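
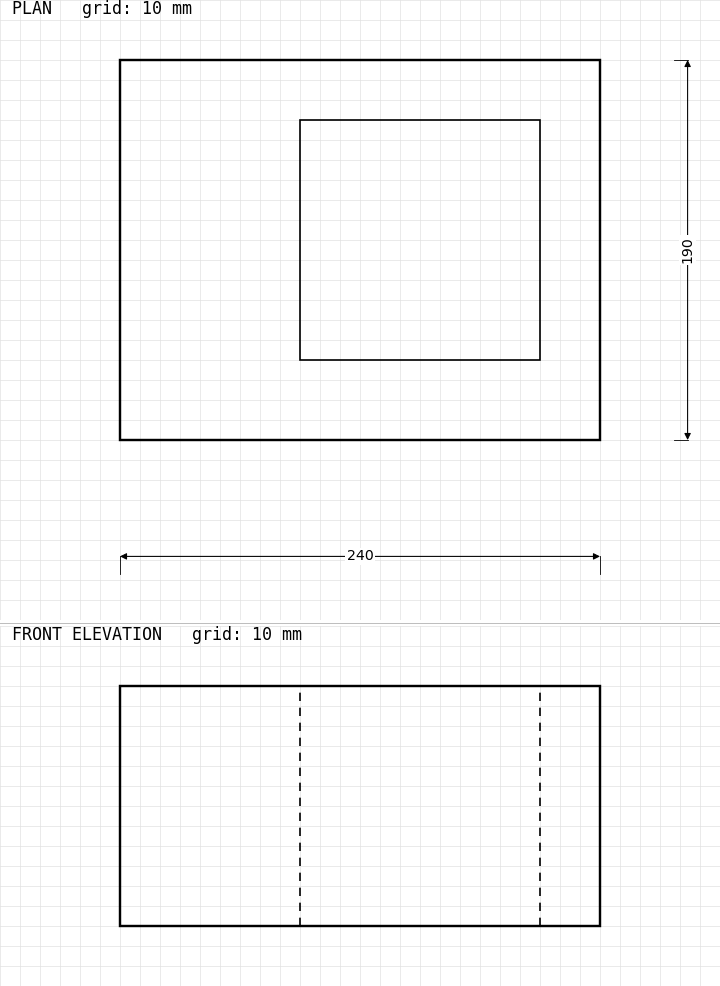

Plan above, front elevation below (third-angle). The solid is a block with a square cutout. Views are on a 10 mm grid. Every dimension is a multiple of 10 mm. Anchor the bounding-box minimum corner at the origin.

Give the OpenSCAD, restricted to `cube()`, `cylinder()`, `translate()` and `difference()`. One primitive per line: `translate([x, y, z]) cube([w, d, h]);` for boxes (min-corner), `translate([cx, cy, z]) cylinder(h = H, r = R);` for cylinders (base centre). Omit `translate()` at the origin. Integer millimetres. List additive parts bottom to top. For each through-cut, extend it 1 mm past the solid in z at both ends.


difference() {
  cube([240, 190, 120]);
  translate([90, 40, -1]) cube([120, 120, 122]);
}


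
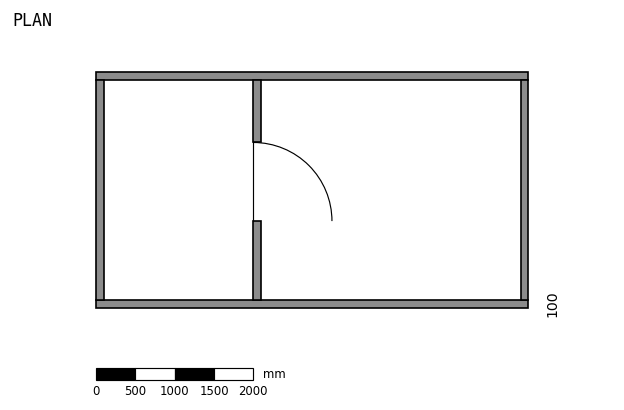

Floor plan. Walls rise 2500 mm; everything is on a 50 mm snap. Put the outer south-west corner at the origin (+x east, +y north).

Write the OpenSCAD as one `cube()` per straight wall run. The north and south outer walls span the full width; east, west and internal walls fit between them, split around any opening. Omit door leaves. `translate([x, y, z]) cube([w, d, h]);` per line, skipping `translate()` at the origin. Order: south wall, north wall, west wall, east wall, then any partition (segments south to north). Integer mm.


cube([5500, 100, 2500]);
translate([0, 2900, 0]) cube([5500, 100, 2500]);
translate([0, 100, 0]) cube([100, 2800, 2500]);
translate([5400, 100, 0]) cube([100, 2800, 2500]);
translate([2000, 100, 0]) cube([100, 1000, 2500]);
translate([2000, 2100, 0]) cube([100, 800, 2500]);


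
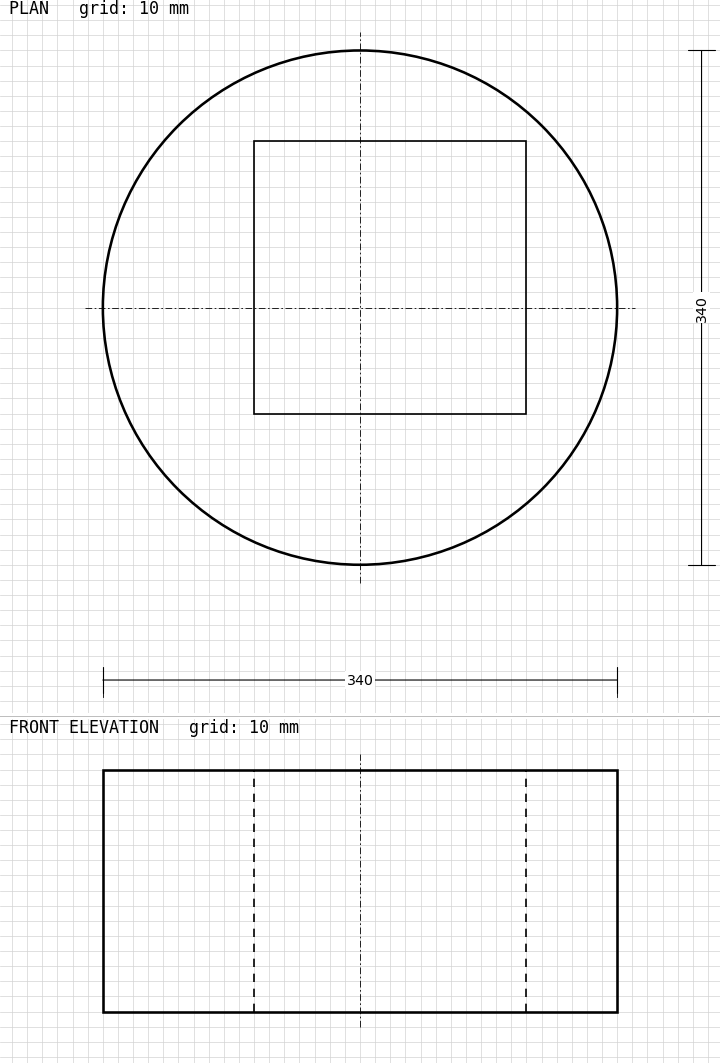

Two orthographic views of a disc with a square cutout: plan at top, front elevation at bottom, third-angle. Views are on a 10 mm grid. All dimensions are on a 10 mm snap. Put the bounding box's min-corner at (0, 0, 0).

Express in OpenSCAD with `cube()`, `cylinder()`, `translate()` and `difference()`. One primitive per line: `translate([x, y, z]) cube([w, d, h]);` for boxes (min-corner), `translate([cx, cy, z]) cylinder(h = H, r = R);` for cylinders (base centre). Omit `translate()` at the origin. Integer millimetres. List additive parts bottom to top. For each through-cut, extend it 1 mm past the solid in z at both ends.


difference() {
  translate([170, 170, 0]) cylinder(h = 160, r = 170);
  translate([100, 100, -1]) cube([180, 180, 162]);
}


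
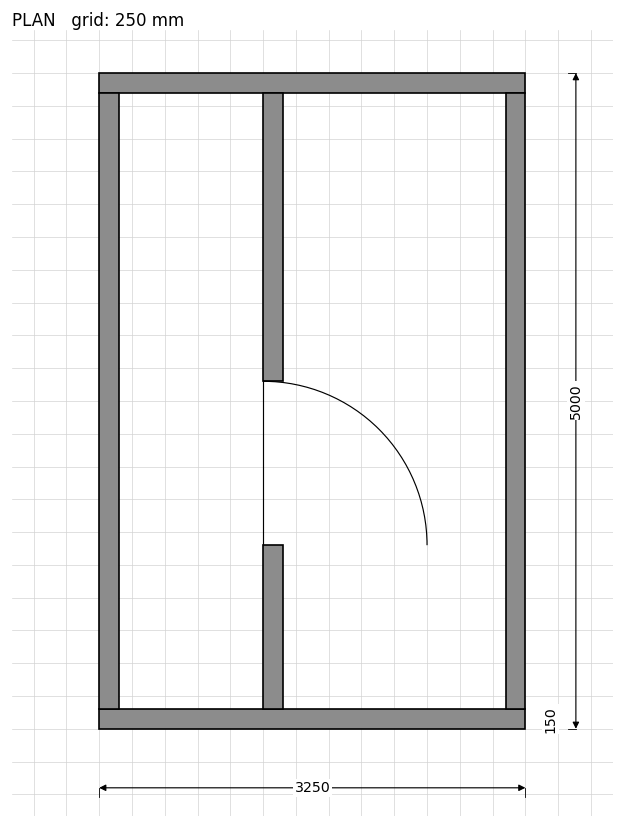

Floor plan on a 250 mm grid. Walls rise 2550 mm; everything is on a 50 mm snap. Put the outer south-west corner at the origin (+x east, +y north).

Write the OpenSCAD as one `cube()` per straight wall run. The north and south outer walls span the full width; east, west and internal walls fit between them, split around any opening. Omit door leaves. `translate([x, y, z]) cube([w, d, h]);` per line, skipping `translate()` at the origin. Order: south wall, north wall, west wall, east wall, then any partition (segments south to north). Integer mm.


cube([3250, 150, 2550]);
translate([0, 4850, 0]) cube([3250, 150, 2550]);
translate([0, 150, 0]) cube([150, 4700, 2550]);
translate([3100, 150, 0]) cube([150, 4700, 2550]);
translate([1250, 150, 0]) cube([150, 1250, 2550]);
translate([1250, 2650, 0]) cube([150, 2200, 2550]);


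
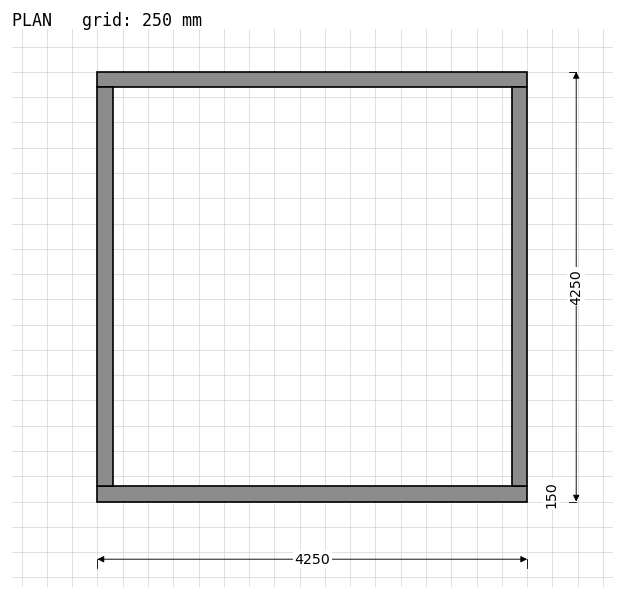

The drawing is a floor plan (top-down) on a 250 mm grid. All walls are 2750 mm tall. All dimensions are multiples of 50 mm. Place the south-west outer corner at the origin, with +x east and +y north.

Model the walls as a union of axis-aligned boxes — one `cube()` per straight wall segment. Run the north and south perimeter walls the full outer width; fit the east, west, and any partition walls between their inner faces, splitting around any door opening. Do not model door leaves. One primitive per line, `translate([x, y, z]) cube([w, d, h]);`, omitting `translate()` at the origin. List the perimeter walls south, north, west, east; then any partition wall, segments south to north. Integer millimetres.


cube([4250, 150, 2750]);
translate([0, 4100, 0]) cube([4250, 150, 2750]);
translate([0, 150, 0]) cube([150, 3950, 2750]);
translate([4100, 150, 0]) cube([150, 3950, 2750]);


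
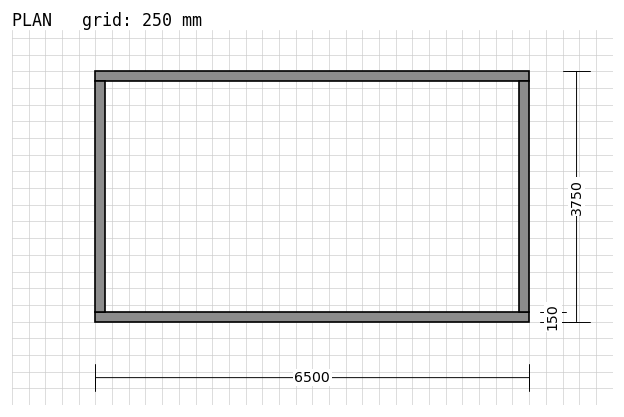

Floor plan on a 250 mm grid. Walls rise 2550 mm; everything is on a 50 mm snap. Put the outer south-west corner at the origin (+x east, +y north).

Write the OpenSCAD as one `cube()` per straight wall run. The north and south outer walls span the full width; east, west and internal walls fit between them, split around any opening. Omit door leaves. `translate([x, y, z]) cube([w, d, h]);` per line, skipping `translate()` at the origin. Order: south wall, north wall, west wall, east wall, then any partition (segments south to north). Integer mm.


cube([6500, 150, 2550]);
translate([0, 3600, 0]) cube([6500, 150, 2550]);
translate([0, 150, 0]) cube([150, 3450, 2550]);
translate([6350, 150, 0]) cube([150, 3450, 2550]);


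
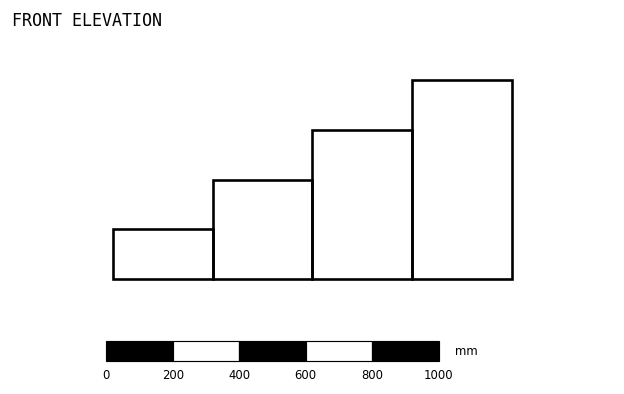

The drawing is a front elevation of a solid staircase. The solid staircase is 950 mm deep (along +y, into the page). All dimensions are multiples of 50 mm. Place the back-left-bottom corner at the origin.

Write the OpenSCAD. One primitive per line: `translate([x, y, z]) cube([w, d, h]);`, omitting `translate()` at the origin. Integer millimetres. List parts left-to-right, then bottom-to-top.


cube([300, 950, 150]);
translate([300, 0, 0]) cube([300, 950, 300]);
translate([600, 0, 0]) cube([300, 950, 450]);
translate([900, 0, 0]) cube([300, 950, 600]);


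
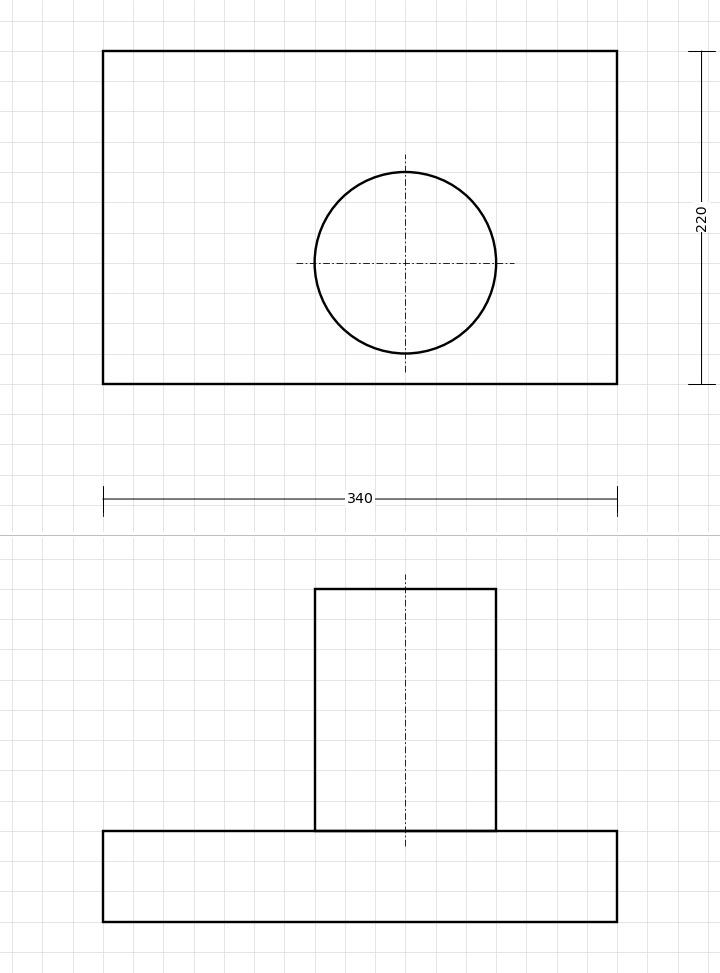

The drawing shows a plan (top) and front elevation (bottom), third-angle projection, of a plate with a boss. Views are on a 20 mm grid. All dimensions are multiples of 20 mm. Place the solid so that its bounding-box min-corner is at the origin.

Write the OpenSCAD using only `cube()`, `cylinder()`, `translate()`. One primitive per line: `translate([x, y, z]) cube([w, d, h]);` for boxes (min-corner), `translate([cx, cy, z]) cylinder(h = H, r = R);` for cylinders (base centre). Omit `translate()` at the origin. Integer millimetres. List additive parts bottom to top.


cube([340, 220, 60]);
translate([200, 80, 60]) cylinder(h = 160, r = 60);


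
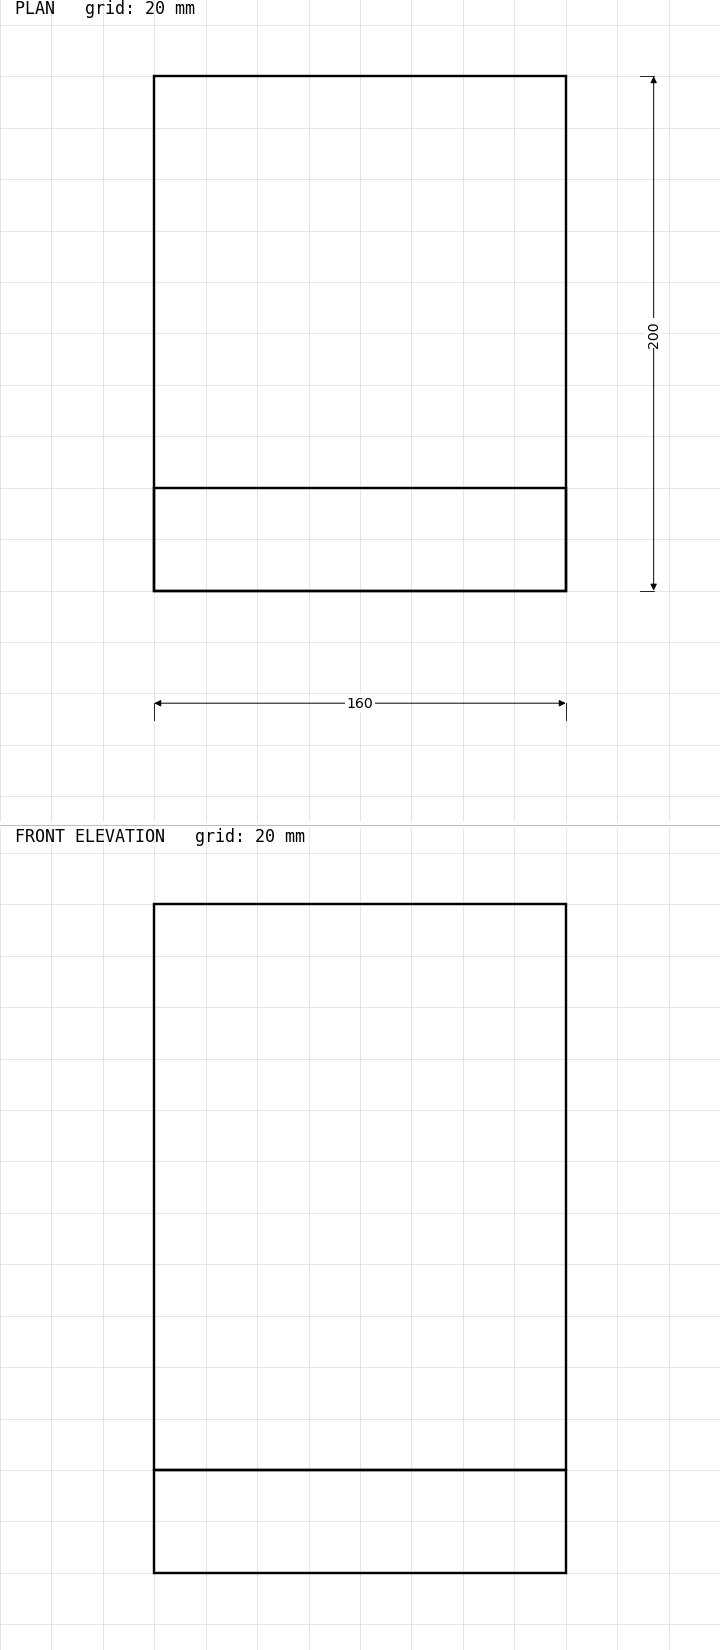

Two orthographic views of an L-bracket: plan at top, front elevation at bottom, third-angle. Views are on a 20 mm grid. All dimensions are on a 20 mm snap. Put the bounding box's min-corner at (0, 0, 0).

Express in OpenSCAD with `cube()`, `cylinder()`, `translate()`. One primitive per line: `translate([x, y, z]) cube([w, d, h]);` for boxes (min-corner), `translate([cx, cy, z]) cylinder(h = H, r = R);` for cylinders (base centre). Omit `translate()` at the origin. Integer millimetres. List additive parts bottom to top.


cube([160, 200, 40]);
translate([0, 0, 40]) cube([160, 40, 220]);


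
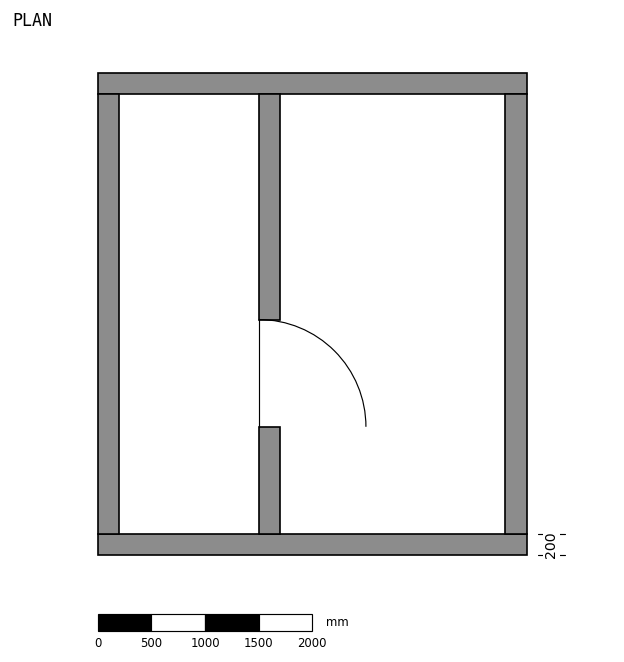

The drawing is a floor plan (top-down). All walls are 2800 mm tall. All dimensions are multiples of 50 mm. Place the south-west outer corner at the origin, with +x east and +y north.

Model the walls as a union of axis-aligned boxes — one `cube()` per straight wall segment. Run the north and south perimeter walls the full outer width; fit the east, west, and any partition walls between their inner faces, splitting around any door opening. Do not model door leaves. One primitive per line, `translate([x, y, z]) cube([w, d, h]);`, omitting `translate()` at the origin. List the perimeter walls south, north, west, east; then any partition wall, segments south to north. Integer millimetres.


cube([4000, 200, 2800]);
translate([0, 4300, 0]) cube([4000, 200, 2800]);
translate([0, 200, 0]) cube([200, 4100, 2800]);
translate([3800, 200, 0]) cube([200, 4100, 2800]);
translate([1500, 200, 0]) cube([200, 1000, 2800]);
translate([1500, 2200, 0]) cube([200, 2100, 2800]);


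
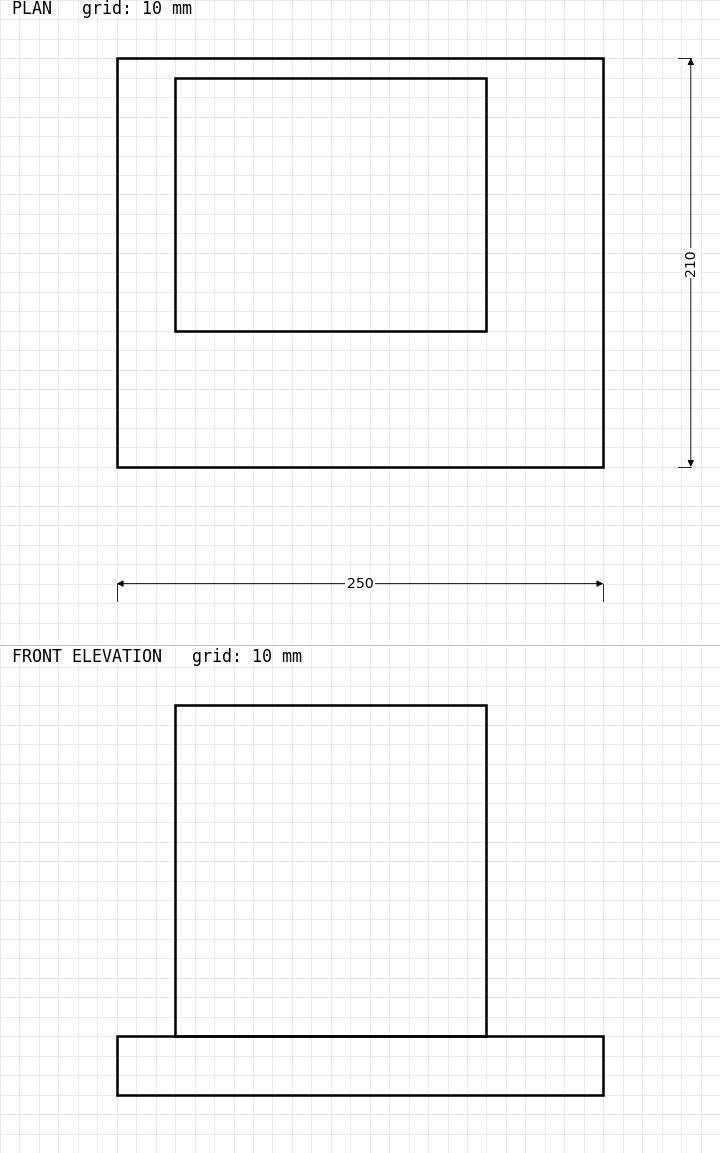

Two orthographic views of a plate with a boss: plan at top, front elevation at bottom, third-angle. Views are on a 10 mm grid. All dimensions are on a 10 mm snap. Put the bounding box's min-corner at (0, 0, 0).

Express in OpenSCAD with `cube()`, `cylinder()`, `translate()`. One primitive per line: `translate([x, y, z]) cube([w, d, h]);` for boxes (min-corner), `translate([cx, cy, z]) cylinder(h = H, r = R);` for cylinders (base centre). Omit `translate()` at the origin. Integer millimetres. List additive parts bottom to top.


cube([250, 210, 30]);
translate([30, 70, 30]) cube([160, 130, 170]);


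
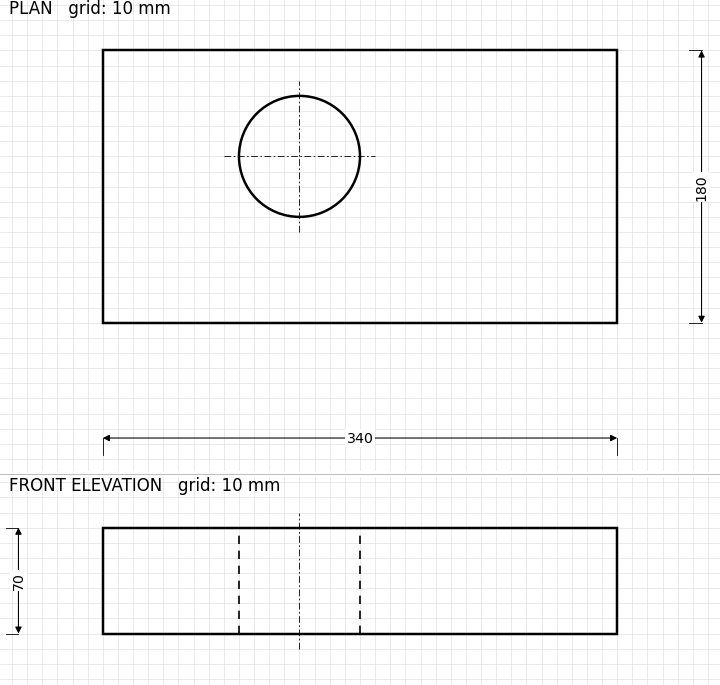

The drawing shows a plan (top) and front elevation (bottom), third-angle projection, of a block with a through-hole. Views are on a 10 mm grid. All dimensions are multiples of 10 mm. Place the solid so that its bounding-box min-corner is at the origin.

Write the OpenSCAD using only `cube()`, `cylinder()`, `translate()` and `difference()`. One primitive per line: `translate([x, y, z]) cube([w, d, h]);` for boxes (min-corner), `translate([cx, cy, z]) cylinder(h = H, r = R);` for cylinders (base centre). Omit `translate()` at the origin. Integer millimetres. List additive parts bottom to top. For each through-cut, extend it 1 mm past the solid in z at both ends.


difference() {
  cube([340, 180, 70]);
  translate([130, 110, -1]) cylinder(h = 72, r = 40);
}


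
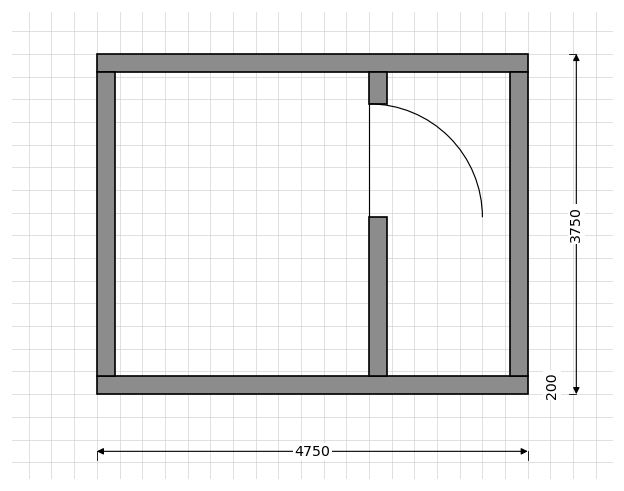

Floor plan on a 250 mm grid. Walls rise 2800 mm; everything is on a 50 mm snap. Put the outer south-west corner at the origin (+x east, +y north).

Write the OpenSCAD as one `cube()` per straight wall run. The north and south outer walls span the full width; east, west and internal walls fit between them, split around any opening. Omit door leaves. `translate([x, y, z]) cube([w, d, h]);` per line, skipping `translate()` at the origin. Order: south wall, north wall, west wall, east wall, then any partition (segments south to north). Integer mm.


cube([4750, 200, 2800]);
translate([0, 3550, 0]) cube([4750, 200, 2800]);
translate([0, 200, 0]) cube([200, 3350, 2800]);
translate([4550, 200, 0]) cube([200, 3350, 2800]);
translate([3000, 200, 0]) cube([200, 1750, 2800]);
translate([3000, 3200, 0]) cube([200, 350, 2800]);


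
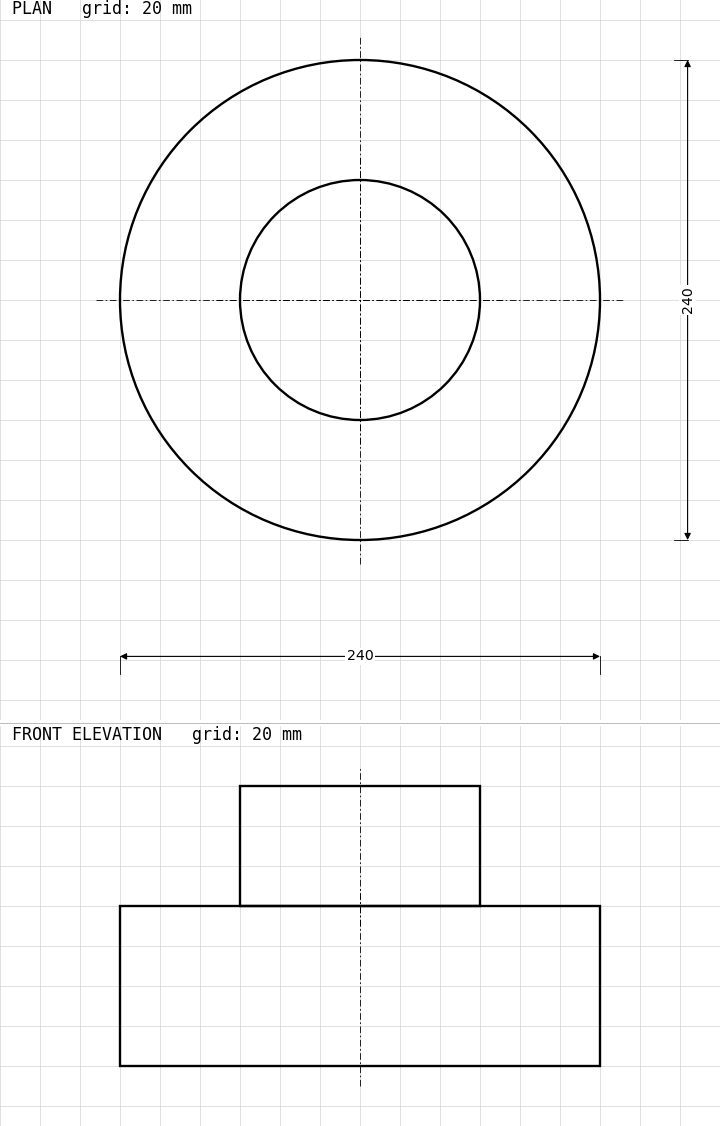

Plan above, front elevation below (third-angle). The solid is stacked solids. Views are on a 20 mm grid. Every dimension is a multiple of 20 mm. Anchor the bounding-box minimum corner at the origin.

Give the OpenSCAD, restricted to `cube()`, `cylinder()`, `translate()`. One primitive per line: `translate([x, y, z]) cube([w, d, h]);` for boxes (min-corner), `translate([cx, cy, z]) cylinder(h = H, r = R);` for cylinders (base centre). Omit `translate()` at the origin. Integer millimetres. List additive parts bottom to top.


translate([120, 120, 0]) cylinder(h = 80, r = 120);
translate([120, 120, 80]) cylinder(h = 60, r = 60);


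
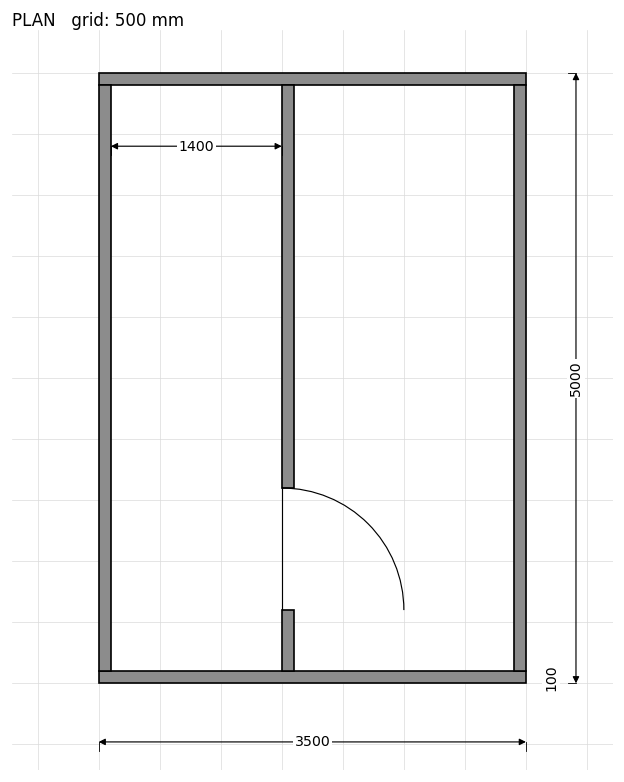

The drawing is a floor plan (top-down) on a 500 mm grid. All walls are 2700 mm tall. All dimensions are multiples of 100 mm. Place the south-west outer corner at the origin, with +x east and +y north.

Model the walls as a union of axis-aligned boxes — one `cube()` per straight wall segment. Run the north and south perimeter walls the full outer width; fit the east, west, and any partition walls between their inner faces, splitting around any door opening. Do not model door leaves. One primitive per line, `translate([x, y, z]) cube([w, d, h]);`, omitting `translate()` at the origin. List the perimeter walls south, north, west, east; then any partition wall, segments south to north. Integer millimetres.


cube([3500, 100, 2700]);
translate([0, 4900, 0]) cube([3500, 100, 2700]);
translate([0, 100, 0]) cube([100, 4800, 2700]);
translate([3400, 100, 0]) cube([100, 4800, 2700]);
translate([1500, 100, 0]) cube([100, 500, 2700]);
translate([1500, 1600, 0]) cube([100, 3300, 2700]);


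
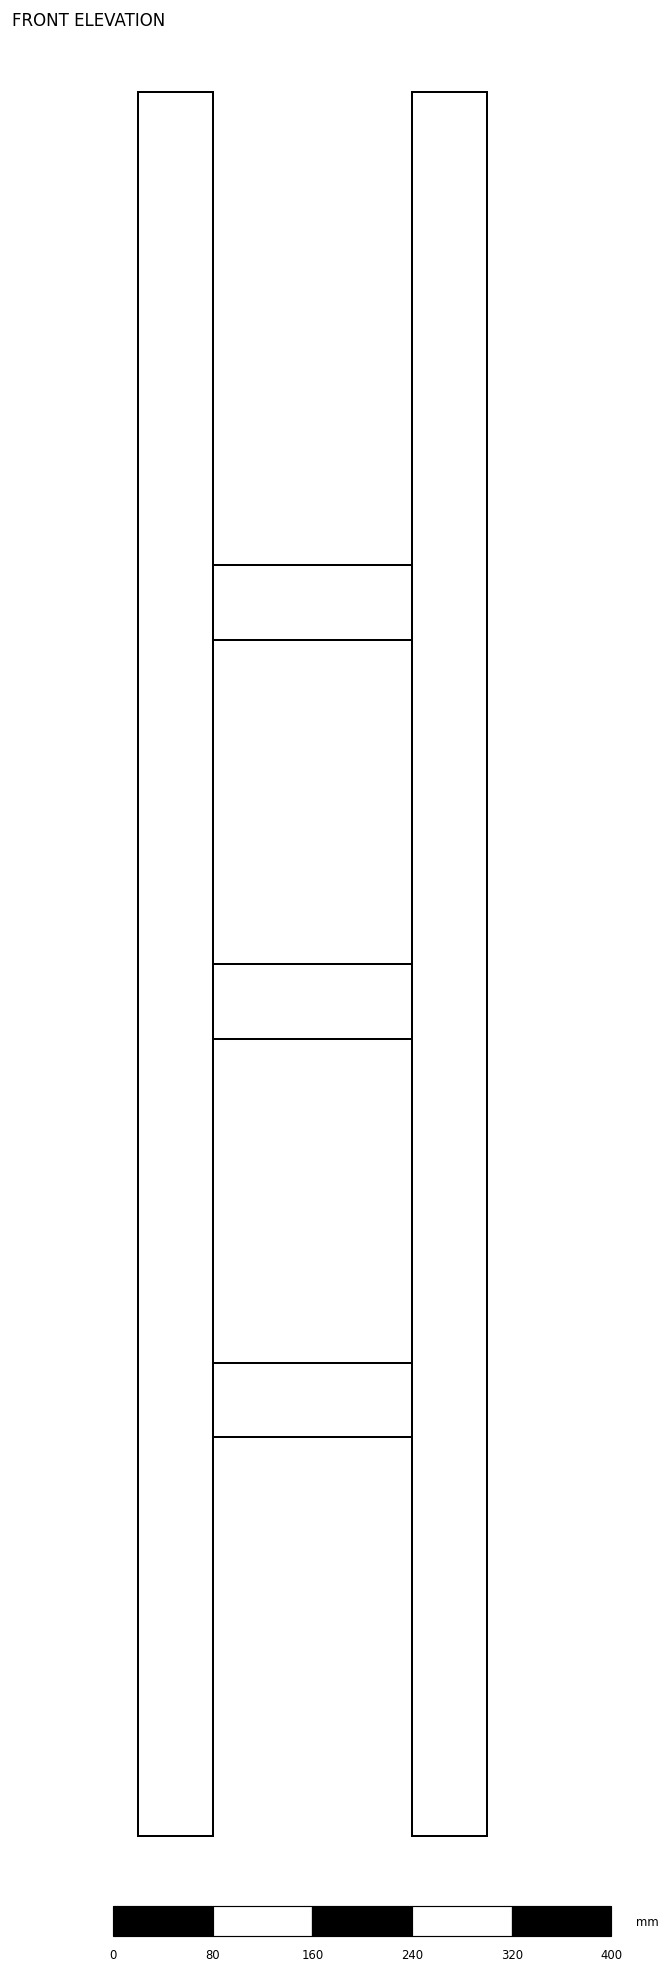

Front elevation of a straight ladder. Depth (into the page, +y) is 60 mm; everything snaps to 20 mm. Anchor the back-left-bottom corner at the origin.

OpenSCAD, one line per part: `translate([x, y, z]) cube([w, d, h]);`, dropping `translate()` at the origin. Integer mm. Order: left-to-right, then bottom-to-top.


cube([60, 60, 1400]);
translate([60, 0, 320]) cube([160, 60, 60]);
translate([60, 0, 640]) cube([160, 60, 60]);
translate([60, 0, 960]) cube([160, 60, 60]);
translate([220, 0, 0]) cube([60, 60, 1400]);


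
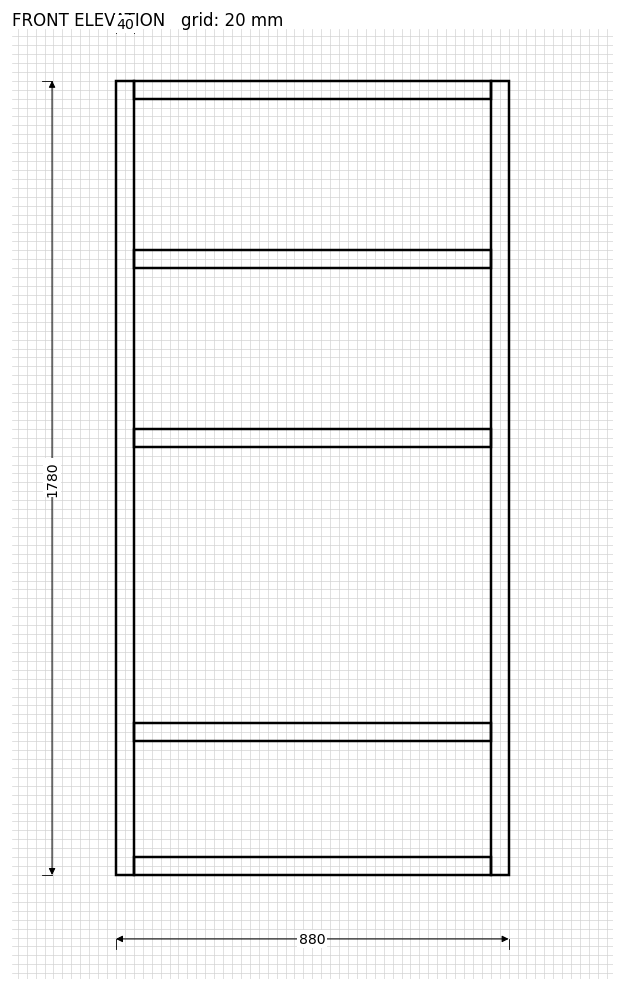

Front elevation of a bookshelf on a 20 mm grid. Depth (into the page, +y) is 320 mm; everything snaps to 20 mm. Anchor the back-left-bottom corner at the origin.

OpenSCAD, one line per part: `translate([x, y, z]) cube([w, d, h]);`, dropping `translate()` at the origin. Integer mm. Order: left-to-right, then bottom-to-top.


cube([40, 320, 1780]);
translate([40, 0, 0]) cube([800, 320, 40]);
translate([40, 0, 300]) cube([800, 320, 40]);
translate([40, 0, 960]) cube([800, 320, 40]);
translate([40, 0, 1360]) cube([800, 320, 40]);
translate([40, 0, 1740]) cube([800, 320, 40]);
translate([840, 0, 0]) cube([40, 320, 1780]);


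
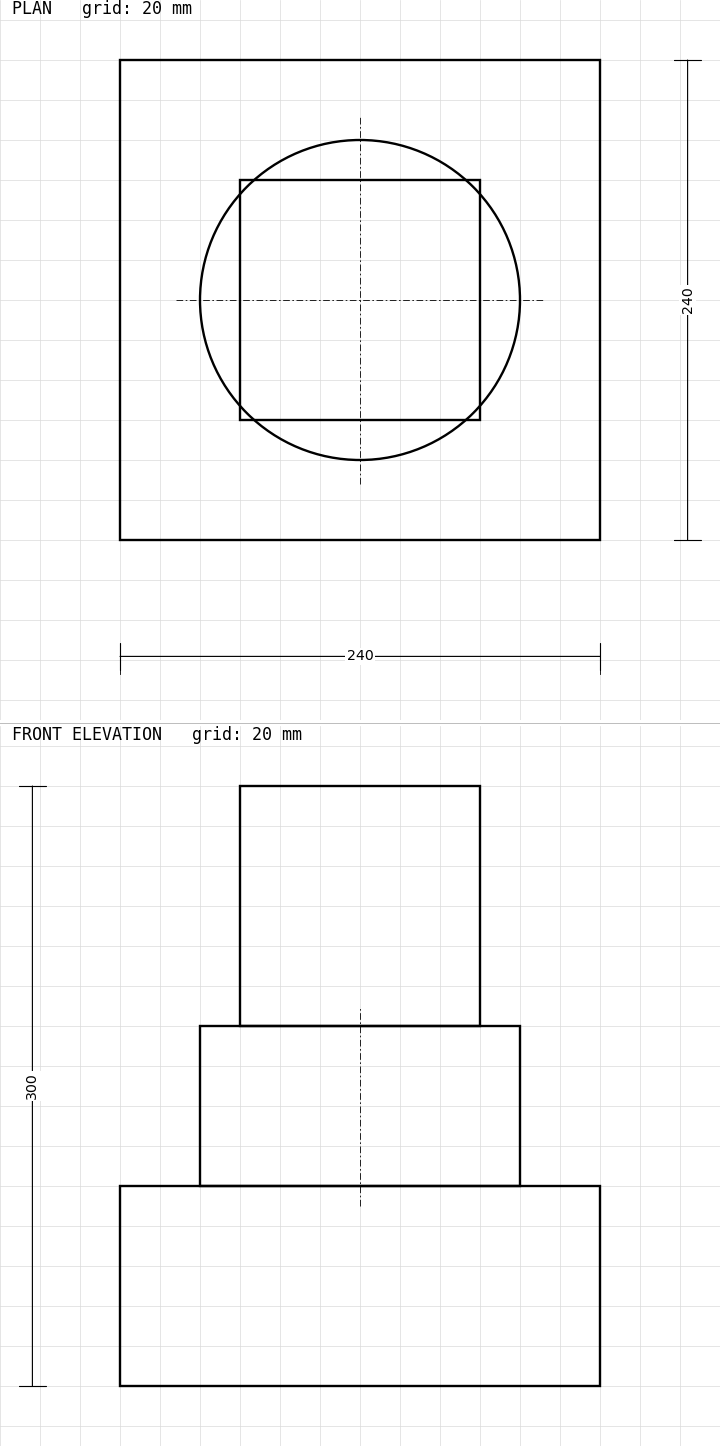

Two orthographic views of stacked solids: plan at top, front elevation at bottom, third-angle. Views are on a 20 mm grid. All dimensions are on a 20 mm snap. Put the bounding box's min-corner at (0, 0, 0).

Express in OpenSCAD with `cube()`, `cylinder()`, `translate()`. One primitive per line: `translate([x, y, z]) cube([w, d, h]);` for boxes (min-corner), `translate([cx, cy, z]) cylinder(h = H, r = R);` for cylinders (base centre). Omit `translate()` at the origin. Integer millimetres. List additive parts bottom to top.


cube([240, 240, 100]);
translate([120, 120, 100]) cylinder(h = 80, r = 80);
translate([60, 60, 180]) cube([120, 120, 120]);


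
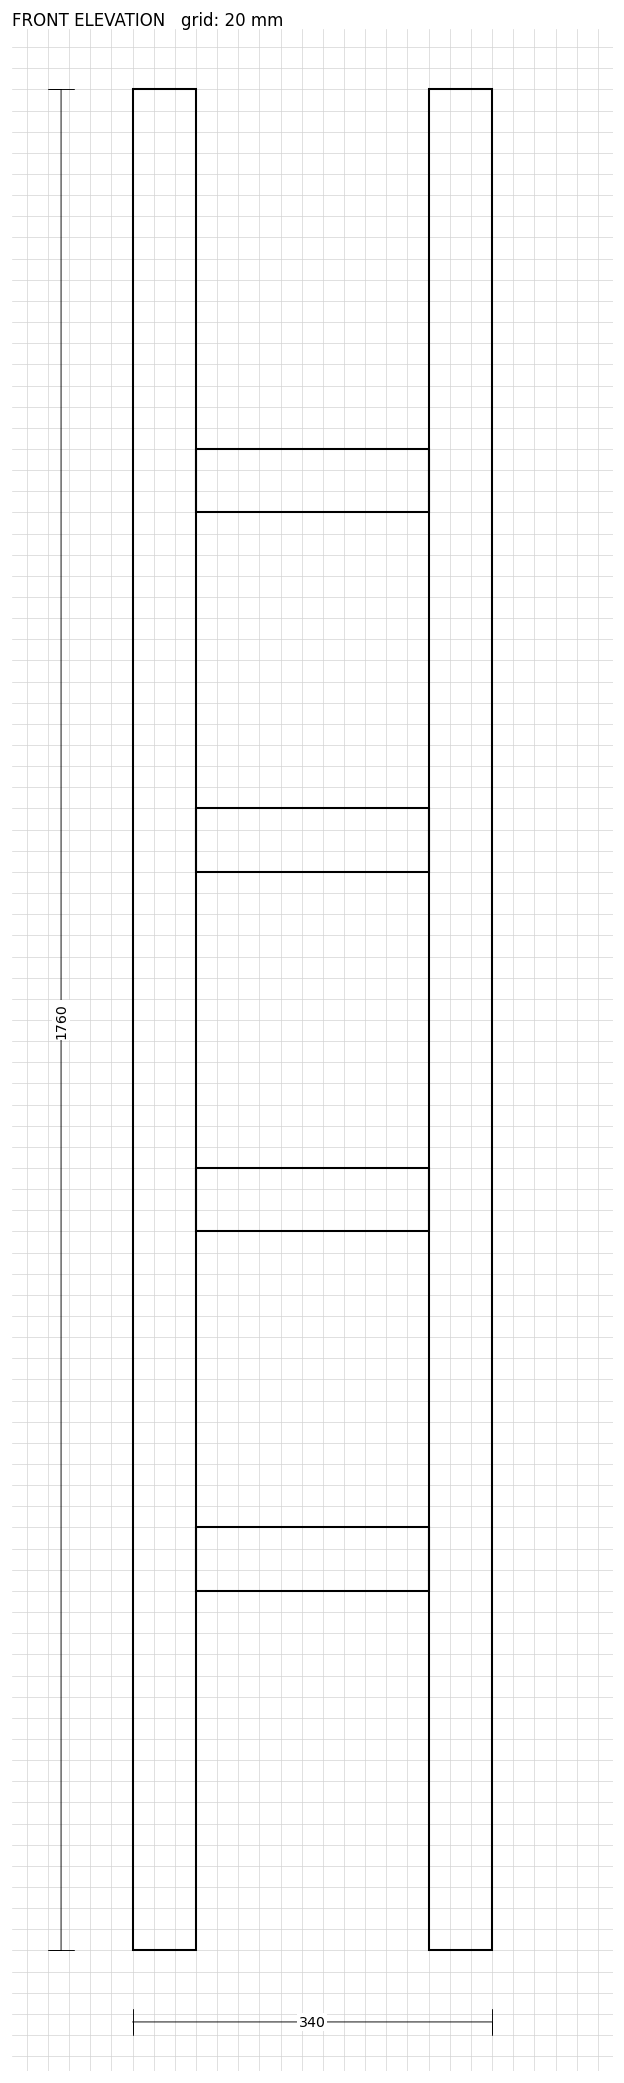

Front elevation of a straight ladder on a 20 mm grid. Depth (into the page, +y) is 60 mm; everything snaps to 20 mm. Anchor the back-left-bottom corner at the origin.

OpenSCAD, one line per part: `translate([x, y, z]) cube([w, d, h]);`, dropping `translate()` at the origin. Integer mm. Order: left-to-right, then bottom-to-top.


cube([60, 60, 1760]);
translate([60, 0, 340]) cube([220, 60, 60]);
translate([60, 0, 680]) cube([220, 60, 60]);
translate([60, 0, 1020]) cube([220, 60, 60]);
translate([60, 0, 1360]) cube([220, 60, 60]);
translate([280, 0, 0]) cube([60, 60, 1760]);


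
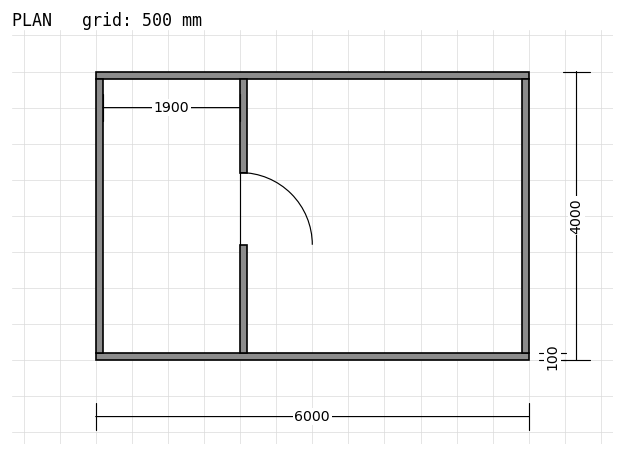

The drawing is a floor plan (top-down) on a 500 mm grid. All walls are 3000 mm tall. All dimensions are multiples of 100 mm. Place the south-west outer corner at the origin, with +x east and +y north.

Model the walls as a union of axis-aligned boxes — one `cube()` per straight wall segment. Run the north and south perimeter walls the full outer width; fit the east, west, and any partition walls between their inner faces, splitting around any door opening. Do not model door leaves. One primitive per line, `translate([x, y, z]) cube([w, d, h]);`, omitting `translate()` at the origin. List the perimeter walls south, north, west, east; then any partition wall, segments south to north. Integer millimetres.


cube([6000, 100, 3000]);
translate([0, 3900, 0]) cube([6000, 100, 3000]);
translate([0, 100, 0]) cube([100, 3800, 3000]);
translate([5900, 100, 0]) cube([100, 3800, 3000]);
translate([2000, 100, 0]) cube([100, 1500, 3000]);
translate([2000, 2600, 0]) cube([100, 1300, 3000]);


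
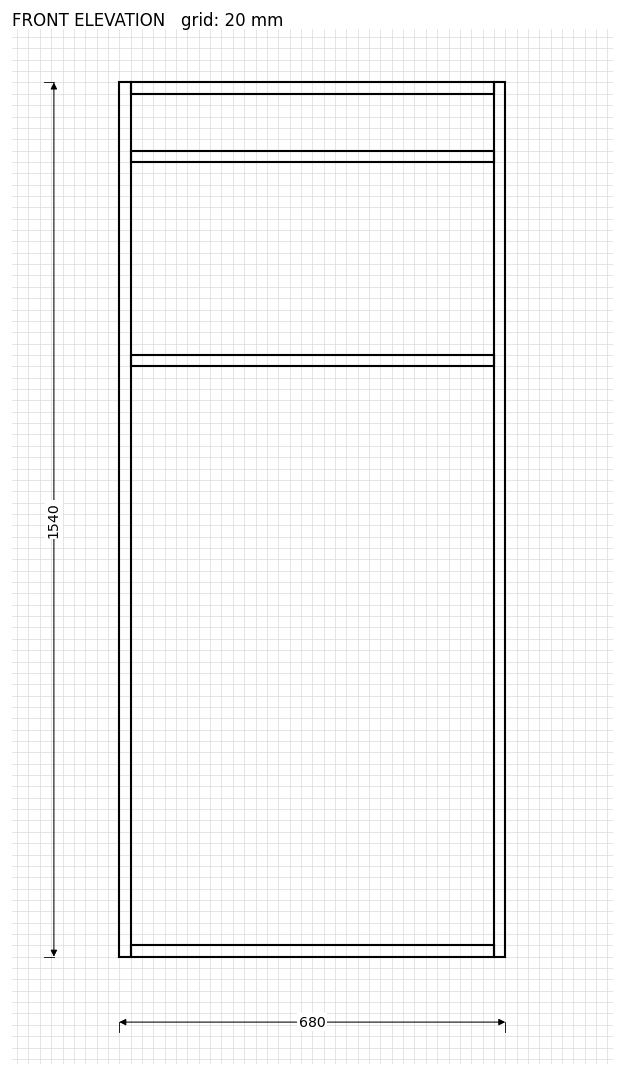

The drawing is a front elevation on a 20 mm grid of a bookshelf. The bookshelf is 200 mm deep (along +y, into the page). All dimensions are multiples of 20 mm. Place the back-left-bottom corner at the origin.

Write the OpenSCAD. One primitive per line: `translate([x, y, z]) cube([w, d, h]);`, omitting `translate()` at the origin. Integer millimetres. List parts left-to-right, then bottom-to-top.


cube([20, 200, 1540]);
translate([20, 0, 0]) cube([640, 200, 20]);
translate([20, 0, 1040]) cube([640, 200, 20]);
translate([20, 0, 1400]) cube([640, 200, 20]);
translate([20, 0, 1520]) cube([640, 200, 20]);
translate([660, 0, 0]) cube([20, 200, 1540]);


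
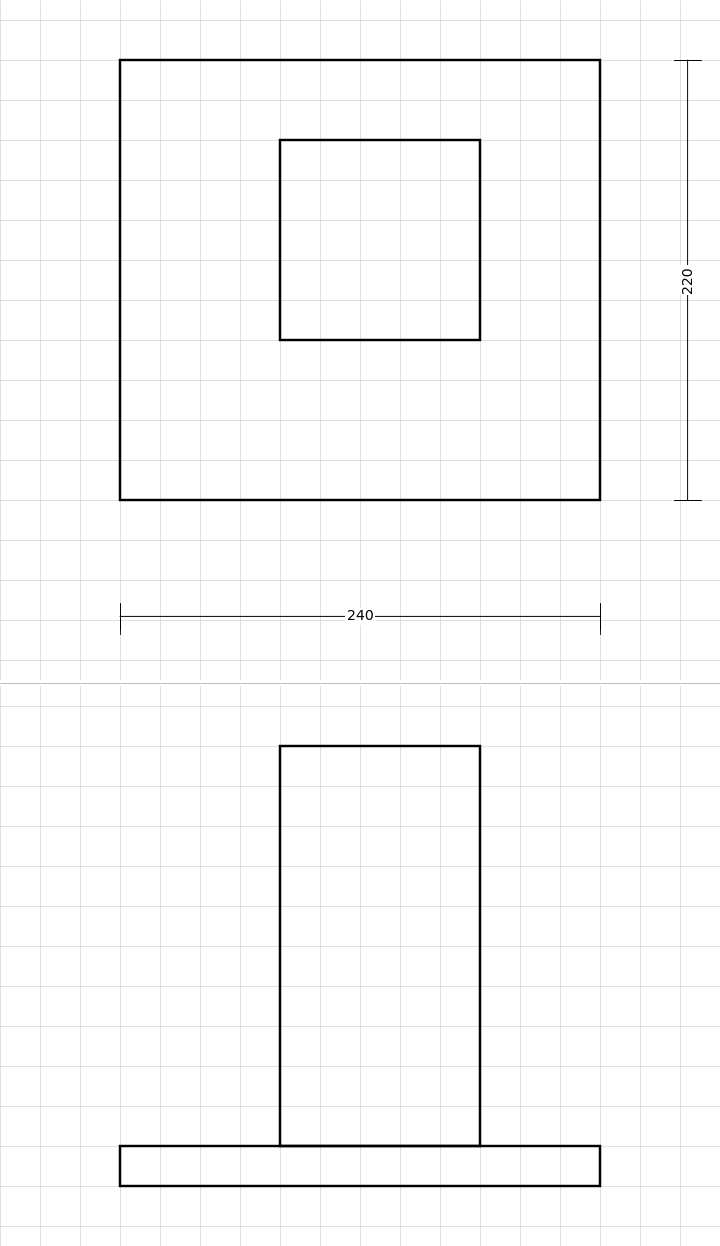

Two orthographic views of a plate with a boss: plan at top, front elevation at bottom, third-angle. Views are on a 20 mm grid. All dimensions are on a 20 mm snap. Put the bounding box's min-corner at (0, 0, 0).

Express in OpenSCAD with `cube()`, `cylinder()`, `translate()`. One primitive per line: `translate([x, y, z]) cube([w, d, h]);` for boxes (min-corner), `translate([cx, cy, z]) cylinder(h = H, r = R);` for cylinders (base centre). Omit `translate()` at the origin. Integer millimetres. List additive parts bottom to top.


cube([240, 220, 20]);
translate([80, 80, 20]) cube([100, 100, 200]);


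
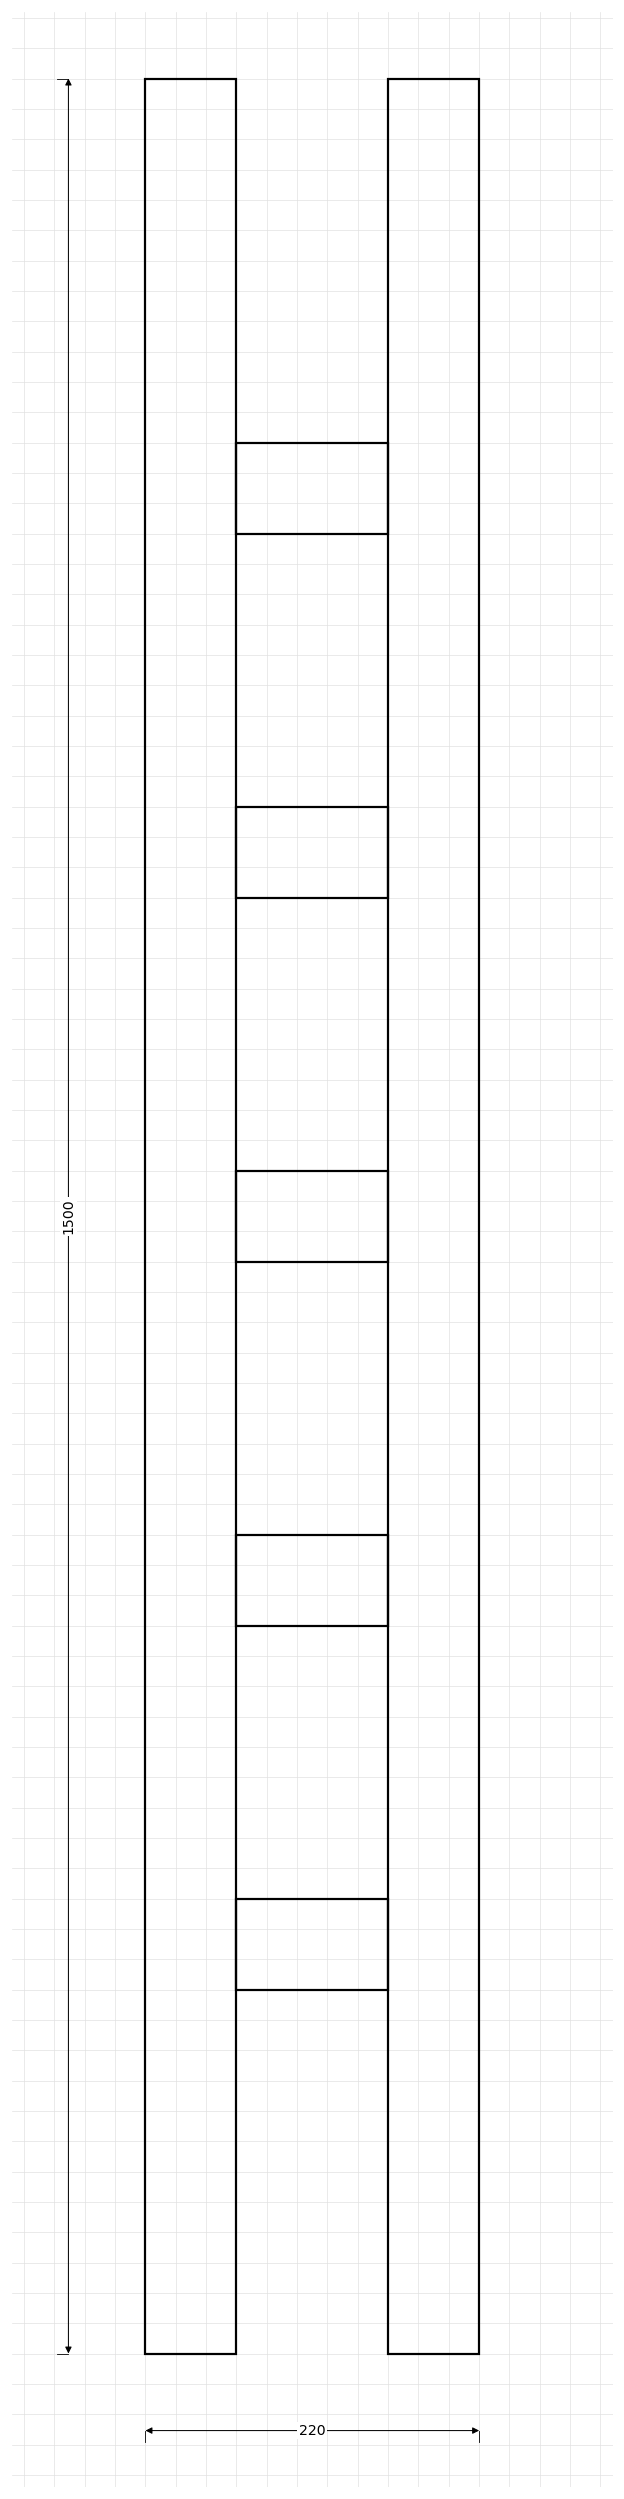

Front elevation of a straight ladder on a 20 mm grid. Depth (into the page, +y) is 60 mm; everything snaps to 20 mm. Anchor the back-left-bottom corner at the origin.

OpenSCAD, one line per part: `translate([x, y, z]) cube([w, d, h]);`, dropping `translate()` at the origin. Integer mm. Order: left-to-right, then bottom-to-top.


cube([60, 60, 1500]);
translate([60, 0, 240]) cube([100, 60, 60]);
translate([60, 0, 480]) cube([100, 60, 60]);
translate([60, 0, 720]) cube([100, 60, 60]);
translate([60, 0, 960]) cube([100, 60, 60]);
translate([60, 0, 1200]) cube([100, 60, 60]);
translate([160, 0, 0]) cube([60, 60, 1500]);


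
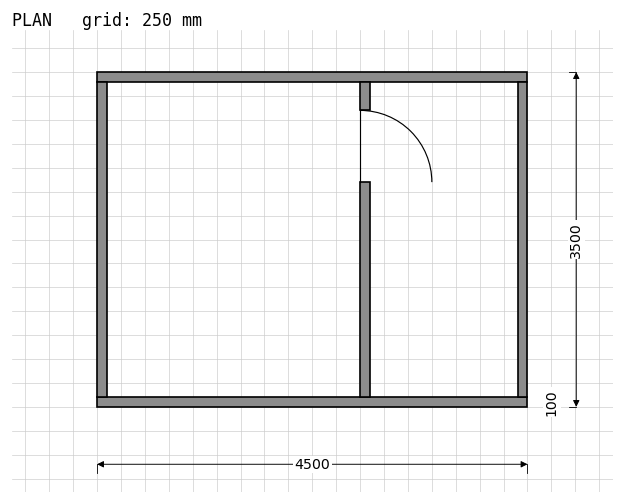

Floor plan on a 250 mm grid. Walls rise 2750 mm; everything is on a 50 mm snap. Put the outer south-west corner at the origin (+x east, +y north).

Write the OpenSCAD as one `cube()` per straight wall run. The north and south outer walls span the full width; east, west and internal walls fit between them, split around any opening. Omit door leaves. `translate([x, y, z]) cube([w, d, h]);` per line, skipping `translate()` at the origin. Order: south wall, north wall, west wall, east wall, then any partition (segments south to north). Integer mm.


cube([4500, 100, 2750]);
translate([0, 3400, 0]) cube([4500, 100, 2750]);
translate([0, 100, 0]) cube([100, 3300, 2750]);
translate([4400, 100, 0]) cube([100, 3300, 2750]);
translate([2750, 100, 0]) cube([100, 2250, 2750]);
translate([2750, 3100, 0]) cube([100, 300, 2750]);


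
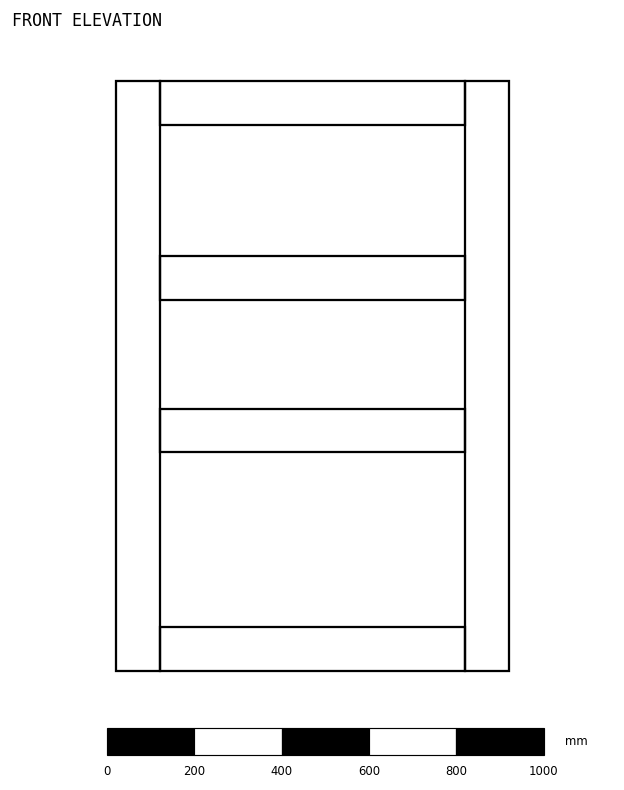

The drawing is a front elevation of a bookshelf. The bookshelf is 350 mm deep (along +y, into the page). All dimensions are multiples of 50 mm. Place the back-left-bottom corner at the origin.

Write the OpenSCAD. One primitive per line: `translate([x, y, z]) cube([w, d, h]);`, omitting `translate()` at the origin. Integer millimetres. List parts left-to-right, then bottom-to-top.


cube([100, 350, 1350]);
translate([100, 0, 0]) cube([700, 350, 100]);
translate([100, 0, 500]) cube([700, 350, 100]);
translate([100, 0, 850]) cube([700, 350, 100]);
translate([100, 0, 1250]) cube([700, 350, 100]);
translate([800, 0, 0]) cube([100, 350, 1350]);


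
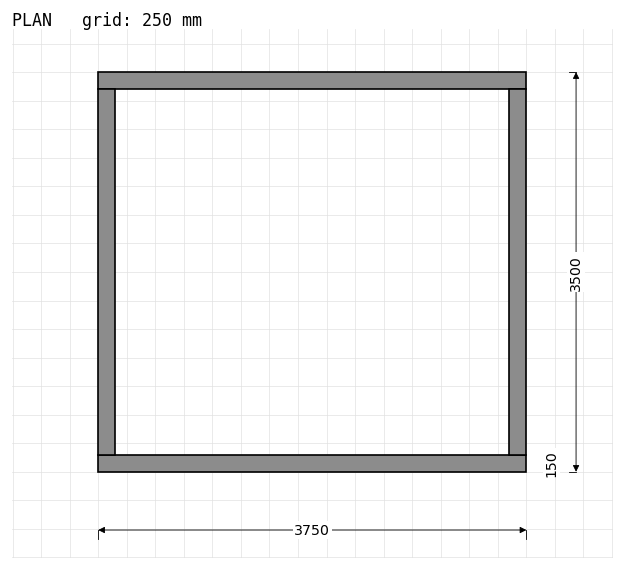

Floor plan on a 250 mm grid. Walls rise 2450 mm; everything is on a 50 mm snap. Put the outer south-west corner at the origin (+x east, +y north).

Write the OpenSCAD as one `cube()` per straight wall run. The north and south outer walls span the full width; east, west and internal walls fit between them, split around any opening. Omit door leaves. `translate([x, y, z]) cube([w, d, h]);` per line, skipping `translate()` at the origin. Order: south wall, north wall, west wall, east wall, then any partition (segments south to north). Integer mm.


cube([3750, 150, 2450]);
translate([0, 3350, 0]) cube([3750, 150, 2450]);
translate([0, 150, 0]) cube([150, 3200, 2450]);
translate([3600, 150, 0]) cube([150, 3200, 2450]);


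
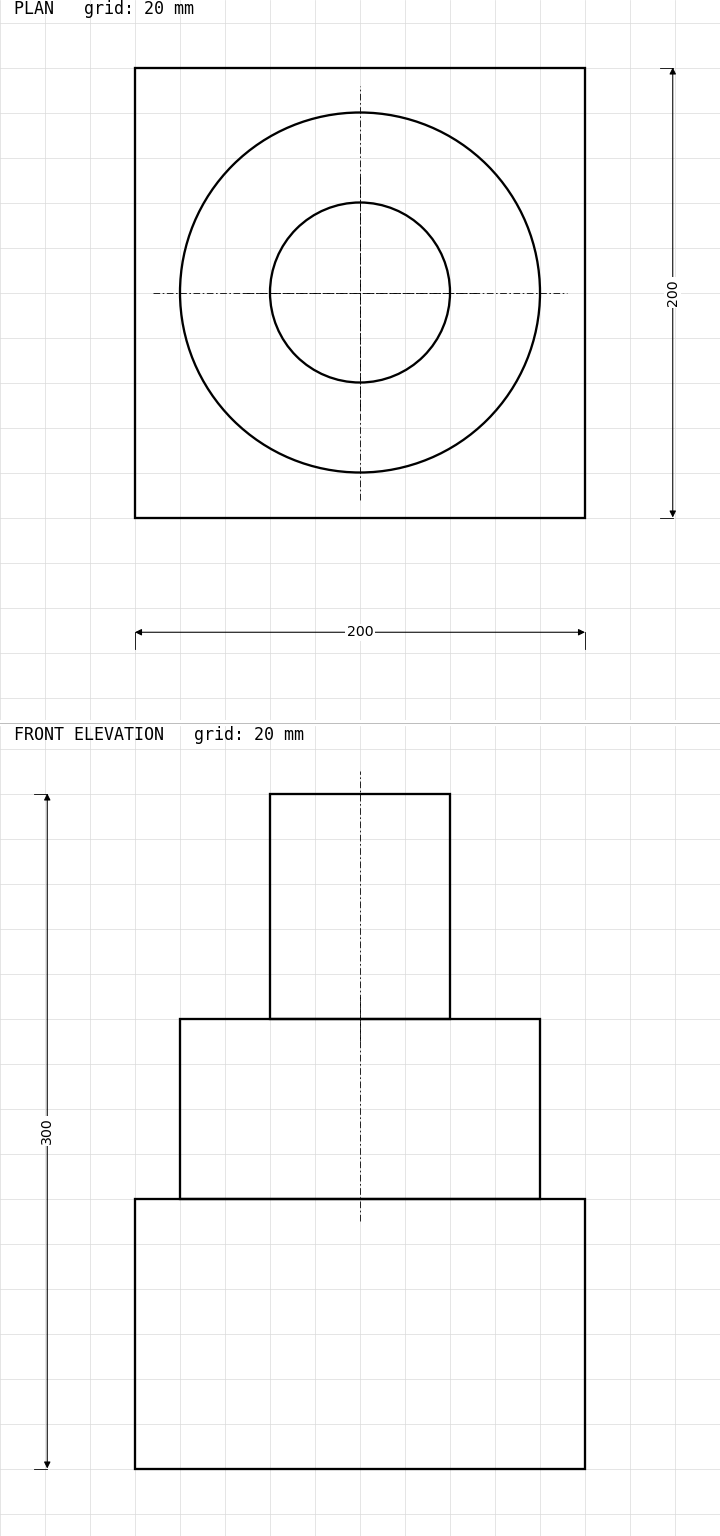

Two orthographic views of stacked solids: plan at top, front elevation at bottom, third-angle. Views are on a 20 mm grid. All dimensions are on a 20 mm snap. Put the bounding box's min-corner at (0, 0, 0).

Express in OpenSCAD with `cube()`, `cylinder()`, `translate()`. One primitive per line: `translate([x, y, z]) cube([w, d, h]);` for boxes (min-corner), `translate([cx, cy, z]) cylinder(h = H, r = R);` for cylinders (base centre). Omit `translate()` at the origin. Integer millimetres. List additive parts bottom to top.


cube([200, 200, 120]);
translate([100, 100, 120]) cylinder(h = 80, r = 80);
translate([100, 100, 200]) cylinder(h = 100, r = 40);


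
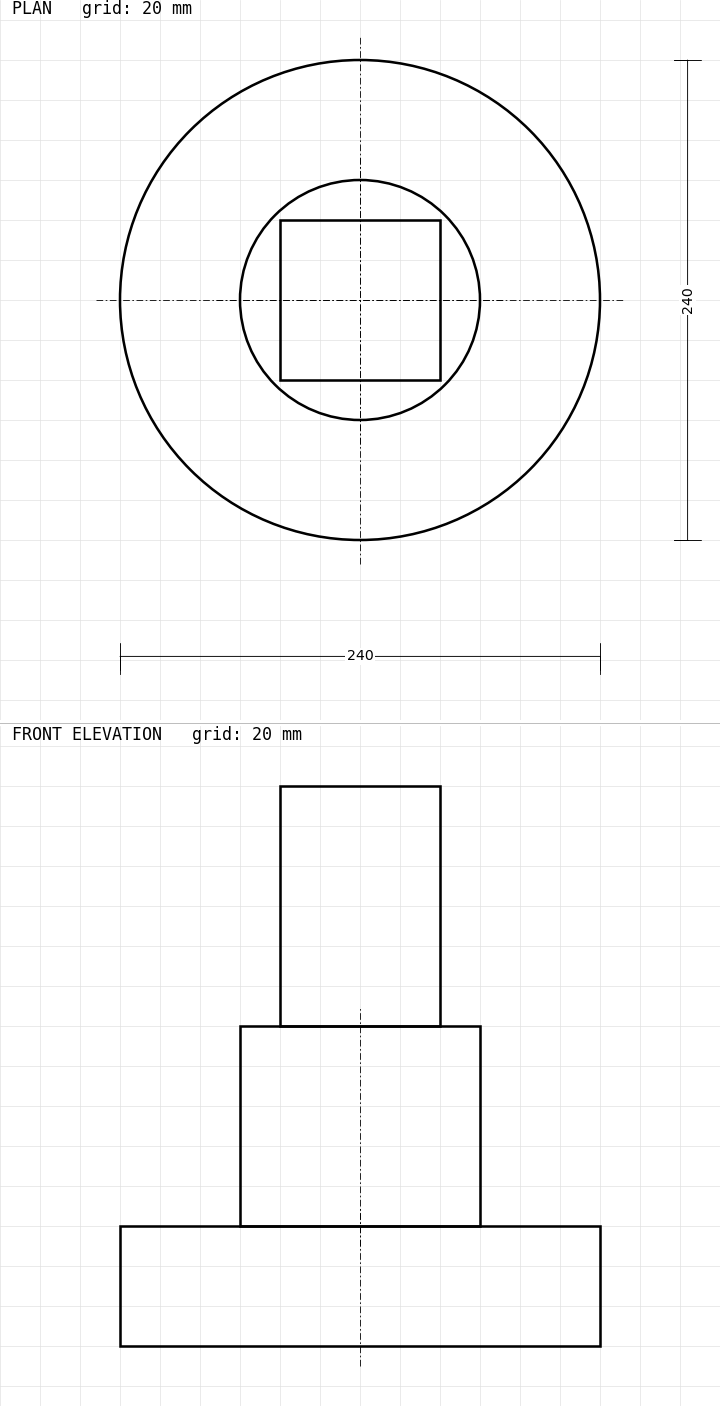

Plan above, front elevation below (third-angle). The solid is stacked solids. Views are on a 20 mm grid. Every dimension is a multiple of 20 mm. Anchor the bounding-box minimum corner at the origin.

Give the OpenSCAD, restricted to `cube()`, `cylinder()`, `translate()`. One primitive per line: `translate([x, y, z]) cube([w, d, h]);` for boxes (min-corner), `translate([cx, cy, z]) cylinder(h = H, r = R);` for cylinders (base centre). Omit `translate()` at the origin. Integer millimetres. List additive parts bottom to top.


translate([120, 120, 0]) cylinder(h = 60, r = 120);
translate([120, 120, 60]) cylinder(h = 100, r = 60);
translate([80, 80, 160]) cube([80, 80, 120]);


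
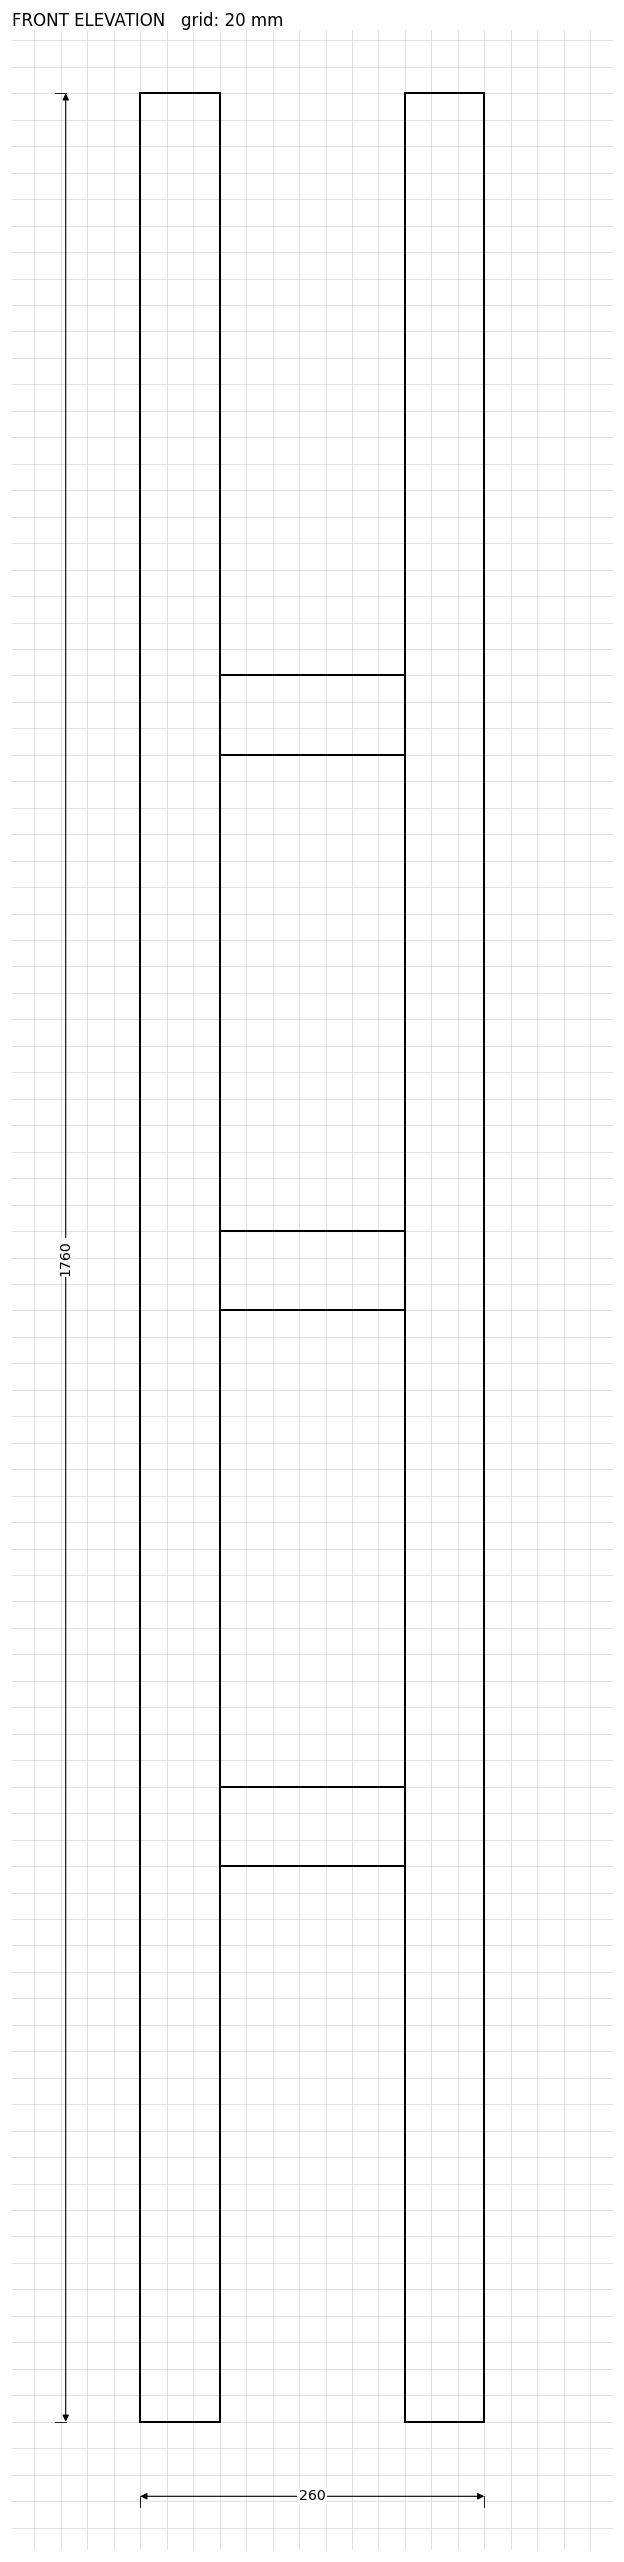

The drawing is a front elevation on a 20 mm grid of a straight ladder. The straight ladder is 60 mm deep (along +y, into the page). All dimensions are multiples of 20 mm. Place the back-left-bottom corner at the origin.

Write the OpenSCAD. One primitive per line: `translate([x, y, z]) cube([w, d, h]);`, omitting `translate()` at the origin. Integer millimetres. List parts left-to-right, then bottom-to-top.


cube([60, 60, 1760]);
translate([60, 0, 420]) cube([140, 60, 60]);
translate([60, 0, 840]) cube([140, 60, 60]);
translate([60, 0, 1260]) cube([140, 60, 60]);
translate([200, 0, 0]) cube([60, 60, 1760]);


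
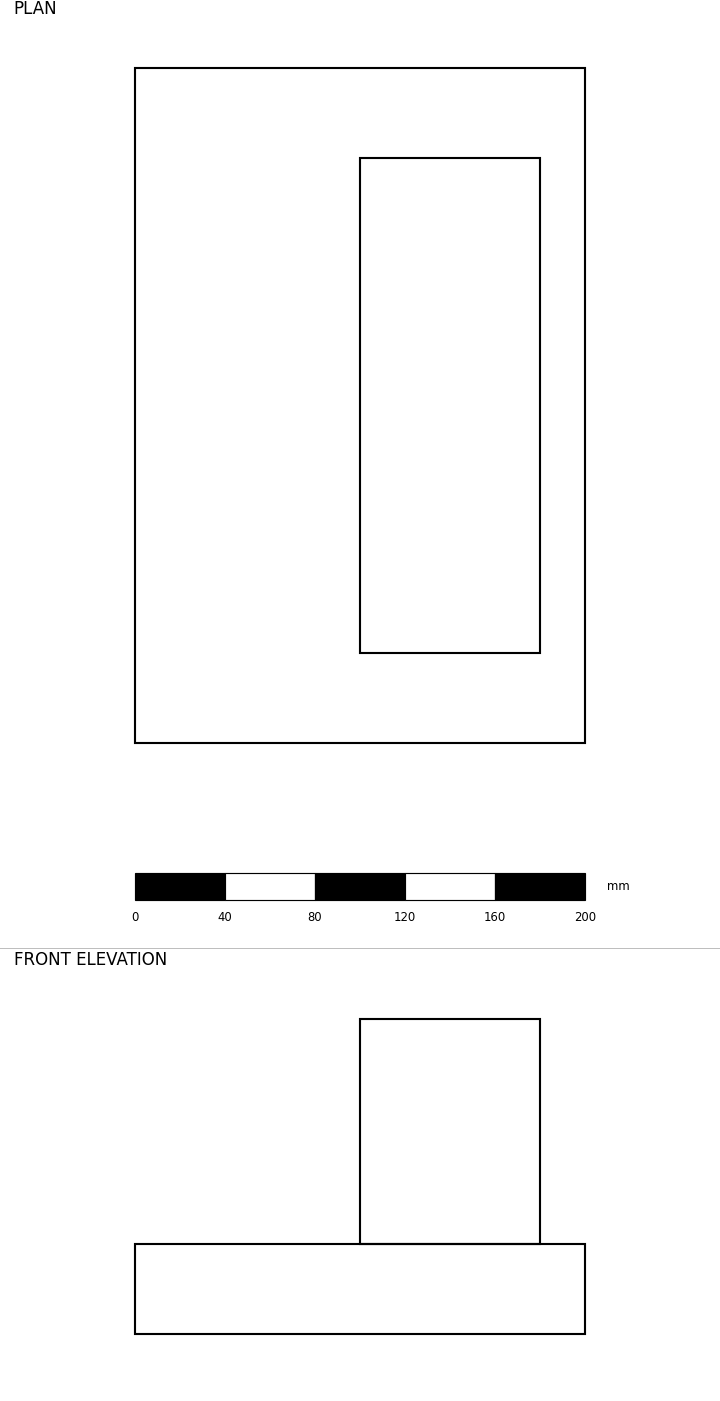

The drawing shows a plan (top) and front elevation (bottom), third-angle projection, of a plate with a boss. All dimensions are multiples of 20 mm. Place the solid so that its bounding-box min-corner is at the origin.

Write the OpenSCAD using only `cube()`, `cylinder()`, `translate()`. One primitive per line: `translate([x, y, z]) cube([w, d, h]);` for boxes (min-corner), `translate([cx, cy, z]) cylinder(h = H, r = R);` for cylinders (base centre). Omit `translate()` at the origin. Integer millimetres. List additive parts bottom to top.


cube([200, 300, 40]);
translate([100, 40, 40]) cube([80, 220, 100]);


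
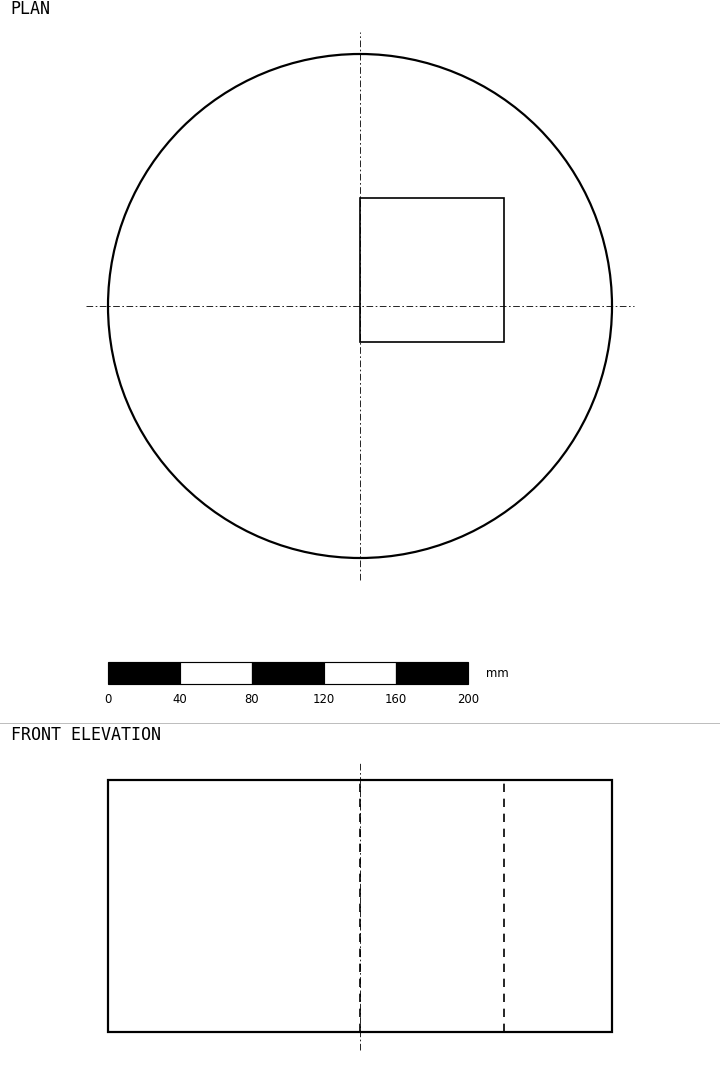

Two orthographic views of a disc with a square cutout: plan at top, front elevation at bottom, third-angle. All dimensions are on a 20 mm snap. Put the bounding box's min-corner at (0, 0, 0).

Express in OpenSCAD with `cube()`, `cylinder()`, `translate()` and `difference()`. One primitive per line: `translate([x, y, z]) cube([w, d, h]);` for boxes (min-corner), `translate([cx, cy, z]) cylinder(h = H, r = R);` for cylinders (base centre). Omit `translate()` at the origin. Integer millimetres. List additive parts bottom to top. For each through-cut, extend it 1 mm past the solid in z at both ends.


difference() {
  translate([140, 140, 0]) cylinder(h = 140, r = 140);
  translate([140, 120, -1]) cube([80, 80, 142]);
}


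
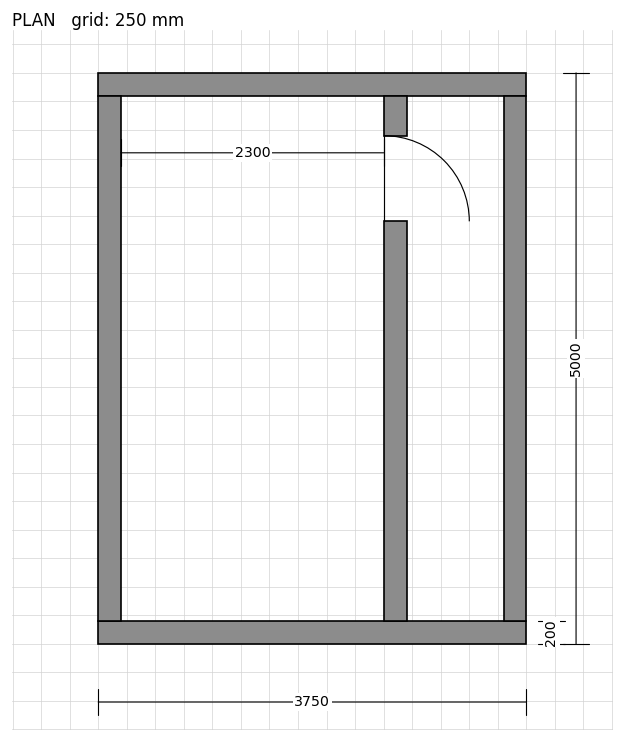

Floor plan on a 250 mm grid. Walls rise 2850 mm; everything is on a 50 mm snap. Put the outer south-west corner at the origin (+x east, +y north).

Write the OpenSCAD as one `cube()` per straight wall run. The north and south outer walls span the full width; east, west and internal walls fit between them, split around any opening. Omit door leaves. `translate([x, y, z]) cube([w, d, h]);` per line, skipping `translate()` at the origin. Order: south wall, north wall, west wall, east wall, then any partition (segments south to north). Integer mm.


cube([3750, 200, 2850]);
translate([0, 4800, 0]) cube([3750, 200, 2850]);
translate([0, 200, 0]) cube([200, 4600, 2850]);
translate([3550, 200, 0]) cube([200, 4600, 2850]);
translate([2500, 200, 0]) cube([200, 3500, 2850]);
translate([2500, 4450, 0]) cube([200, 350, 2850]);
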